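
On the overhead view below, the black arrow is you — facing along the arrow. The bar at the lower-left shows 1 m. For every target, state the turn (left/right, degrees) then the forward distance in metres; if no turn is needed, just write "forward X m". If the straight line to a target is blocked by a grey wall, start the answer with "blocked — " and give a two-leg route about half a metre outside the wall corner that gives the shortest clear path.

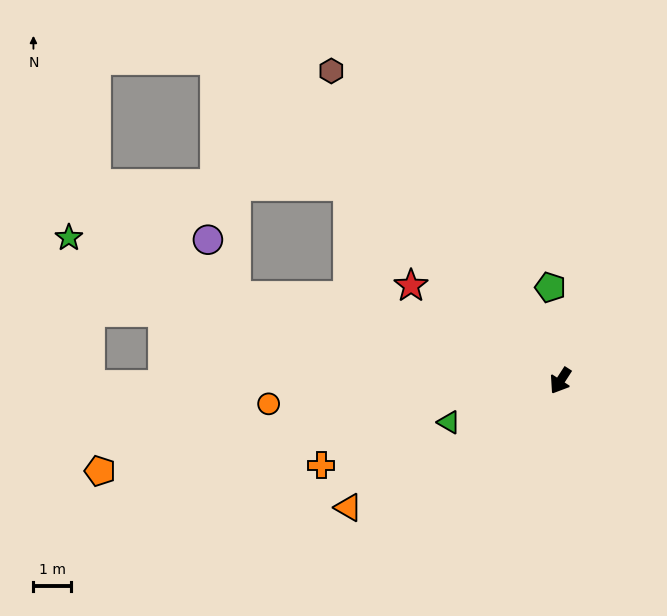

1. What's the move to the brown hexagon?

turn right 111°, forward 10.4 m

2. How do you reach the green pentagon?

turn right 141°, forward 2.5 m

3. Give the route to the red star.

turn right 90°, forward 4.8 m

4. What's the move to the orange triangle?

turn right 26°, forward 6.7 m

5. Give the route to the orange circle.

turn right 53°, forward 7.9 m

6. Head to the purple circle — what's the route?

blocked — turn right 72°, forward 9.0 m, then turn right 49°, forward 1.7 m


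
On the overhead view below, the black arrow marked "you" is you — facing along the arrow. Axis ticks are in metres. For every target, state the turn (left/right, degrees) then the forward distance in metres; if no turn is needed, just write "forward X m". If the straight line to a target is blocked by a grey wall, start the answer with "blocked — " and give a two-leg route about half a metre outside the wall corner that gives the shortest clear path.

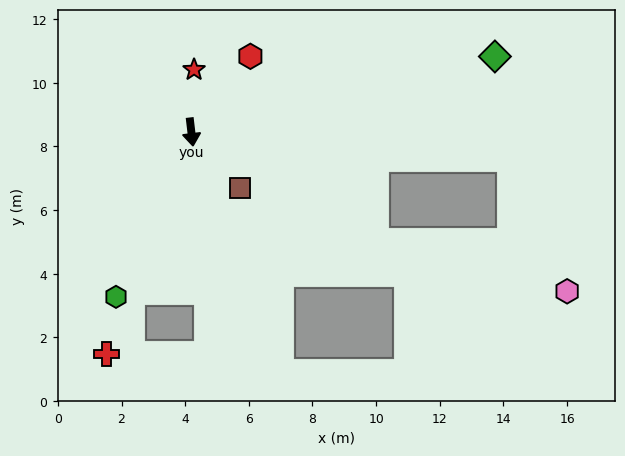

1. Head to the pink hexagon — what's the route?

blocked — turn left 53°, forward 6.7 m, then turn left 16°, forward 6.2 m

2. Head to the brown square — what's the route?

turn left 34°, forward 2.3 m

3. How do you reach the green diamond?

turn left 97°, forward 9.8 m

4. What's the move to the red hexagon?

turn left 135°, forward 3.0 m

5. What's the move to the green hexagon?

turn right 31°, forward 5.7 m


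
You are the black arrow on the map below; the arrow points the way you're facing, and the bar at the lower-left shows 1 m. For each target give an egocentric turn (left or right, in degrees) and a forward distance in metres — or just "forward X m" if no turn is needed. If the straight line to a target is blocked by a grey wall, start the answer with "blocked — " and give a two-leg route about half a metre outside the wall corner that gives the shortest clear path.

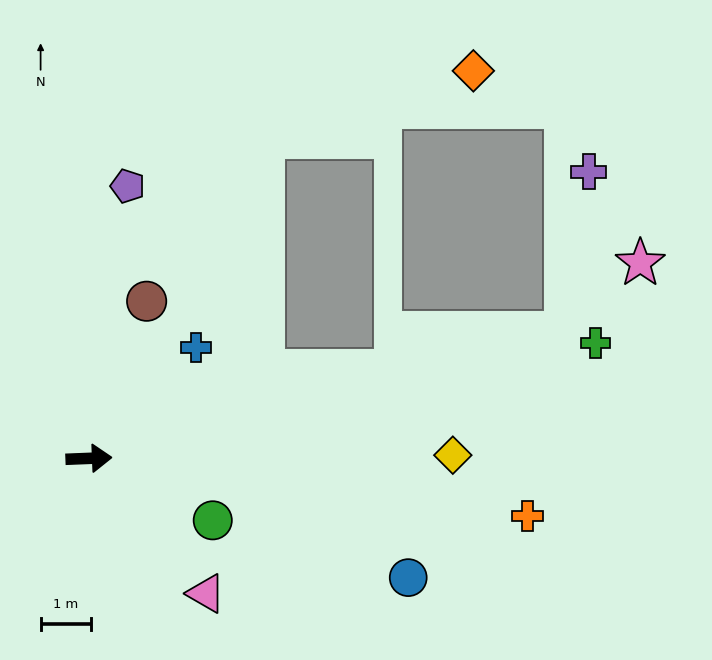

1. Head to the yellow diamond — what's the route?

forward 7.2 m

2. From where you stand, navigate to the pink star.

blocked — turn left 12°, forward 9.8 m, then turn left 29°, forward 2.0 m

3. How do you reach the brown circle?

turn left 68°, forward 3.3 m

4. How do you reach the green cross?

turn left 11°, forward 10.3 m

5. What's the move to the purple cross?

blocked — turn left 12°, forward 9.8 m, then turn left 67°, forward 3.2 m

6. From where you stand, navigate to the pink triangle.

turn right 51°, forward 3.6 m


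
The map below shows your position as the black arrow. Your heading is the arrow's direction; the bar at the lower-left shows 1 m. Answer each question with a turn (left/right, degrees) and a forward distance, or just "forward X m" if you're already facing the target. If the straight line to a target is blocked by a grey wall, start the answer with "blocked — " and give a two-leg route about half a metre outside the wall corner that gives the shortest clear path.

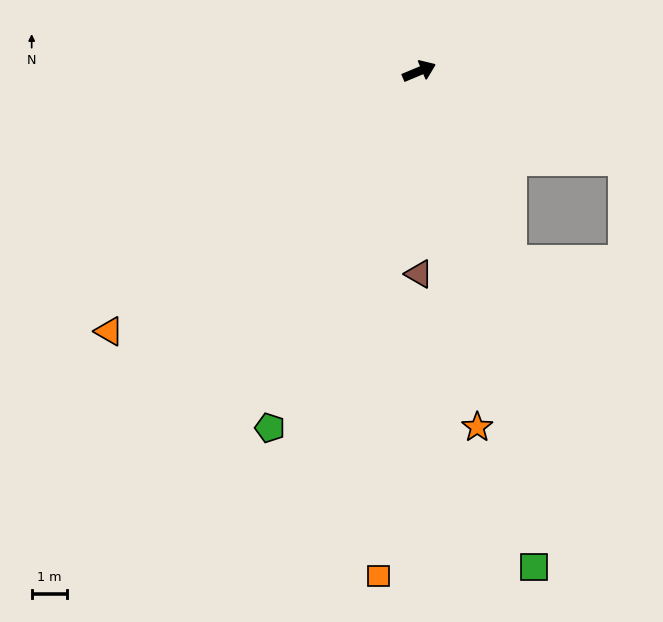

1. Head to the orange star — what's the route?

turn right 103°, forward 10.1 m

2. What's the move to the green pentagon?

turn right 135°, forward 10.8 m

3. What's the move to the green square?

turn right 100°, forward 14.2 m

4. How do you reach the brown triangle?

turn right 113°, forward 5.7 m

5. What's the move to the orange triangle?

turn right 163°, forward 11.3 m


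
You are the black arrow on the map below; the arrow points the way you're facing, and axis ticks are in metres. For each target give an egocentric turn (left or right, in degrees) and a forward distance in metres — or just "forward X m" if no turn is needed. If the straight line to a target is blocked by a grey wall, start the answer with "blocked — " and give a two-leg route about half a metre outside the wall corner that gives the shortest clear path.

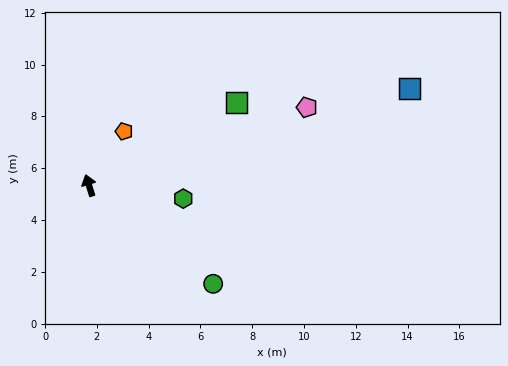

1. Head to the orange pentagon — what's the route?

turn right 50°, forward 2.5 m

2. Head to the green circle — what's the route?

turn right 146°, forward 6.1 m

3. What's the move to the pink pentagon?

turn right 88°, forward 8.9 m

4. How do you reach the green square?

turn right 78°, forward 6.5 m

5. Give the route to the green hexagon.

turn right 115°, forward 3.7 m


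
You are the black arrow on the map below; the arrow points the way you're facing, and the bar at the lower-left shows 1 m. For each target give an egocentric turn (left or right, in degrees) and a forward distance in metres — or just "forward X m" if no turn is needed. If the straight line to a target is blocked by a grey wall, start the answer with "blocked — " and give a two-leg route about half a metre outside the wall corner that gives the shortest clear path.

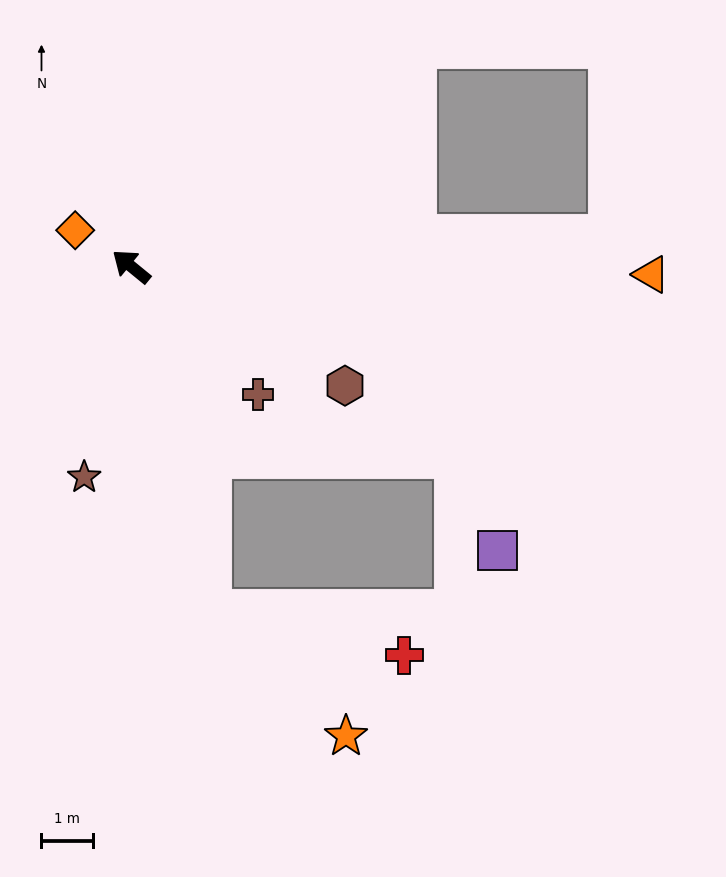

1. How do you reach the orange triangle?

turn right 142°, forward 10.2 m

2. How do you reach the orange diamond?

turn left 6°, forward 1.3 m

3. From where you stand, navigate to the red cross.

blocked — turn left 142°, forward 6.9 m, then turn left 65°, forward 3.9 m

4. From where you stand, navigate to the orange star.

blocked — turn left 142°, forward 6.9 m, then turn left 35°, forward 3.6 m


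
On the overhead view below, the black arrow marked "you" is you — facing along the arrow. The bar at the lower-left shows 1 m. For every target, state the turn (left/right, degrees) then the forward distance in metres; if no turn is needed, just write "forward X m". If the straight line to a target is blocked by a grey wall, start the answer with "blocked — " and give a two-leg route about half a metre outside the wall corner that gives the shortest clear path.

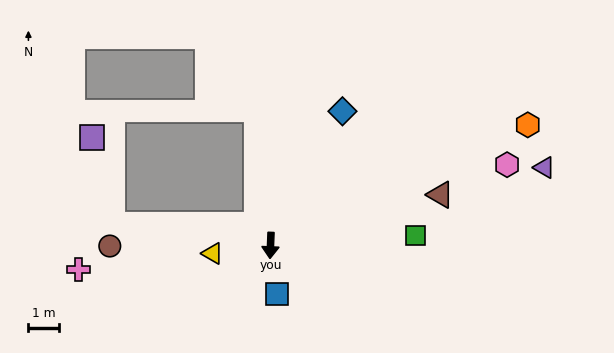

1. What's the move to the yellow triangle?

turn right 80°, forward 1.9 m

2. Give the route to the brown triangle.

turn left 109°, forward 5.7 m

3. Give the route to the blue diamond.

turn left 154°, forward 4.9 m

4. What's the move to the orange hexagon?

turn left 117°, forward 9.2 m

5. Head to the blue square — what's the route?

turn left 10°, forward 1.6 m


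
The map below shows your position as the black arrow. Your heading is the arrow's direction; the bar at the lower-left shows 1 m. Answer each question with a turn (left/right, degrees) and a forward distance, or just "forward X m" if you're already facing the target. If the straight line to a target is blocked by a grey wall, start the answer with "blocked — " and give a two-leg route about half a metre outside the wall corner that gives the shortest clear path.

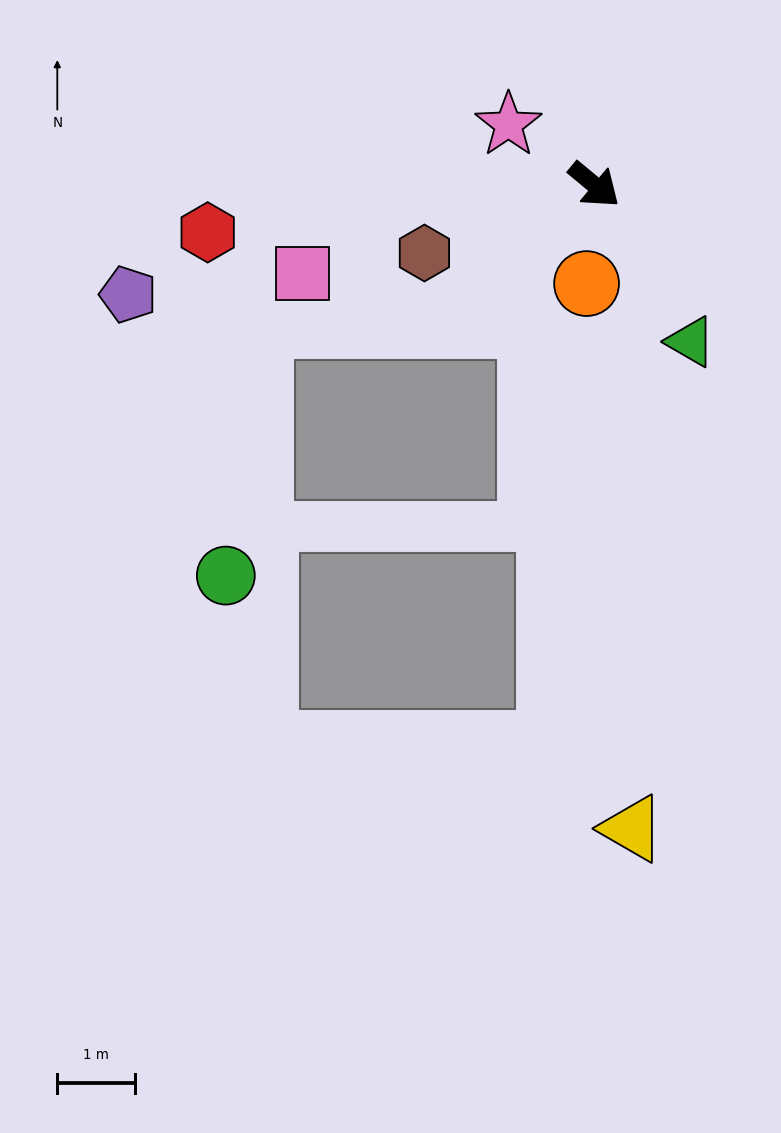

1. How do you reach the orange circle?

turn right 55°, forward 1.3 m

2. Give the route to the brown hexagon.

turn right 119°, forward 2.4 m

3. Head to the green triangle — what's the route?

turn right 19°, forward 2.4 m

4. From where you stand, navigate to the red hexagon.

turn right 133°, forward 5.0 m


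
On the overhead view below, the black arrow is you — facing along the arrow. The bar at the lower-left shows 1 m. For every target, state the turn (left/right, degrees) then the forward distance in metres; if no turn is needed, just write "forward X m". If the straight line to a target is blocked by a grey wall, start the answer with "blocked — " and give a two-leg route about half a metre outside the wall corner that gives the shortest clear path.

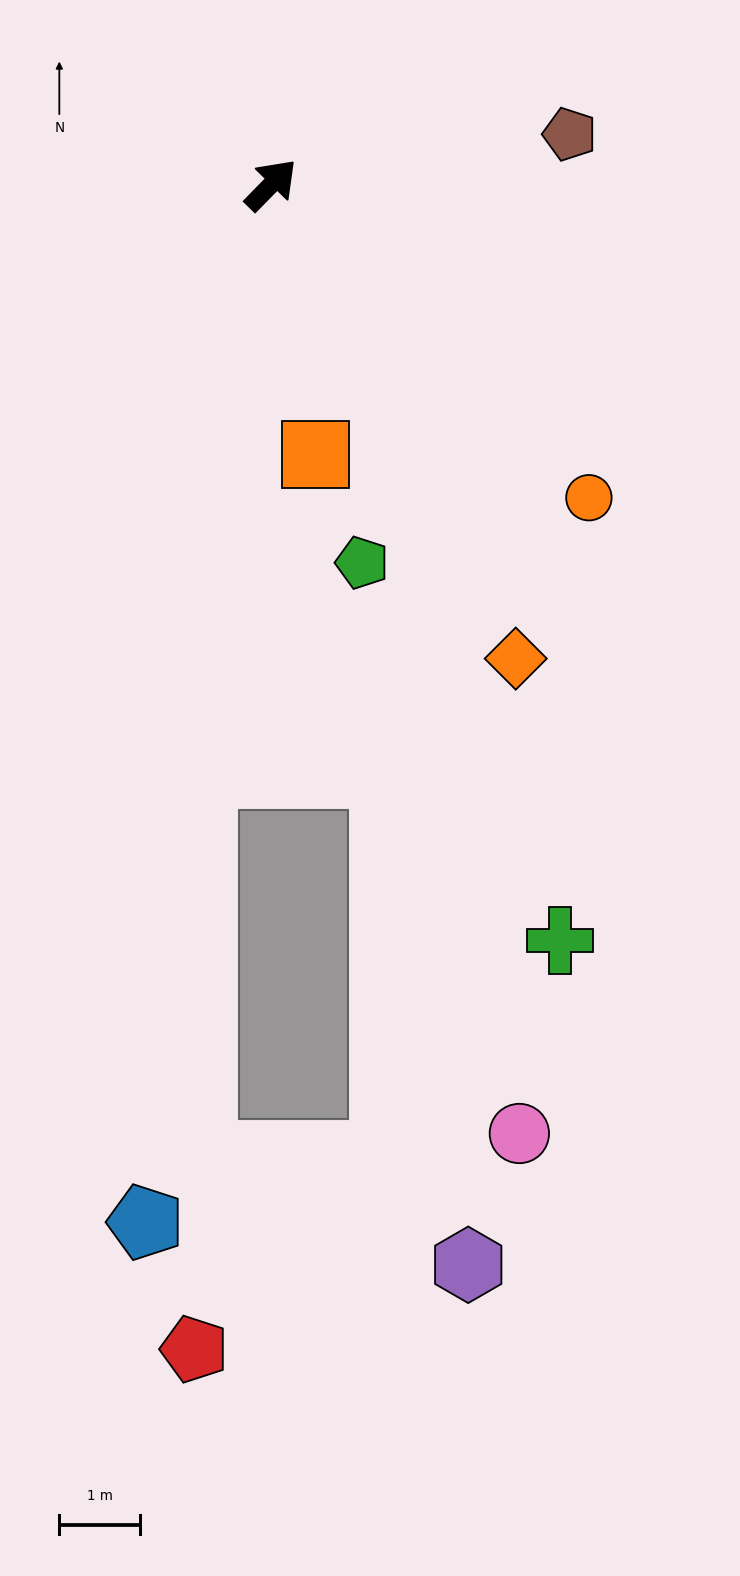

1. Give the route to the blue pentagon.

turn right 143°, forward 12.9 m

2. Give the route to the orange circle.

turn right 90°, forward 5.5 m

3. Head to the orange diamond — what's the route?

turn right 108°, forward 6.6 m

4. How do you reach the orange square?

turn right 126°, forward 3.4 m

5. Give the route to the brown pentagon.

turn right 36°, forward 3.7 m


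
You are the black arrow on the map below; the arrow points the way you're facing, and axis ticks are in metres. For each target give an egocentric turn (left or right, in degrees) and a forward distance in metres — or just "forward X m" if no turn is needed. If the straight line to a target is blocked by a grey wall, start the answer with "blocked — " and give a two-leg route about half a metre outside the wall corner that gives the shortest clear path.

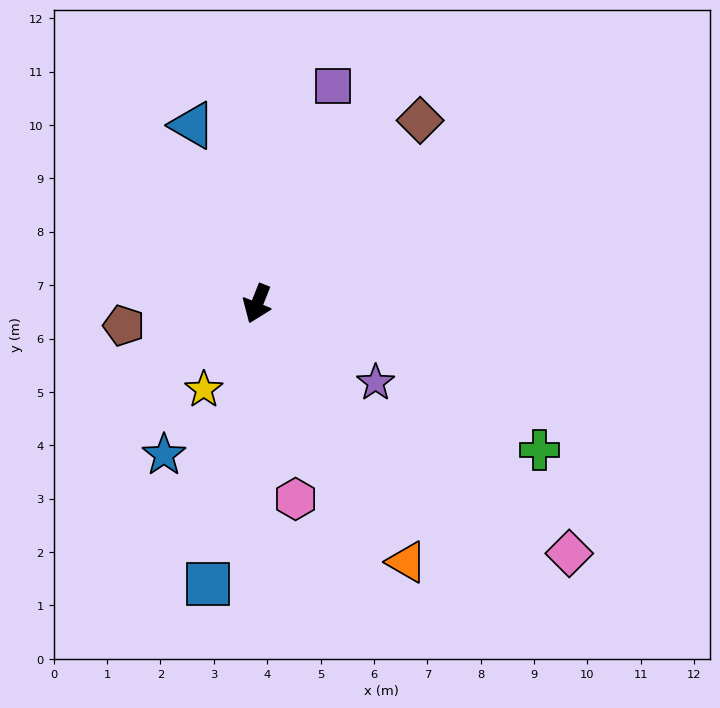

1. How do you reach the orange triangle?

turn left 52°, forward 5.6 m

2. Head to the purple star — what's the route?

turn left 78°, forward 2.7 m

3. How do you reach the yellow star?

turn right 10°, forward 1.9 m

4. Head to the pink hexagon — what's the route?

turn left 33°, forward 3.7 m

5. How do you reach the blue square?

turn left 12°, forward 5.3 m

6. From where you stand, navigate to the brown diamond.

turn left 160°, forward 4.6 m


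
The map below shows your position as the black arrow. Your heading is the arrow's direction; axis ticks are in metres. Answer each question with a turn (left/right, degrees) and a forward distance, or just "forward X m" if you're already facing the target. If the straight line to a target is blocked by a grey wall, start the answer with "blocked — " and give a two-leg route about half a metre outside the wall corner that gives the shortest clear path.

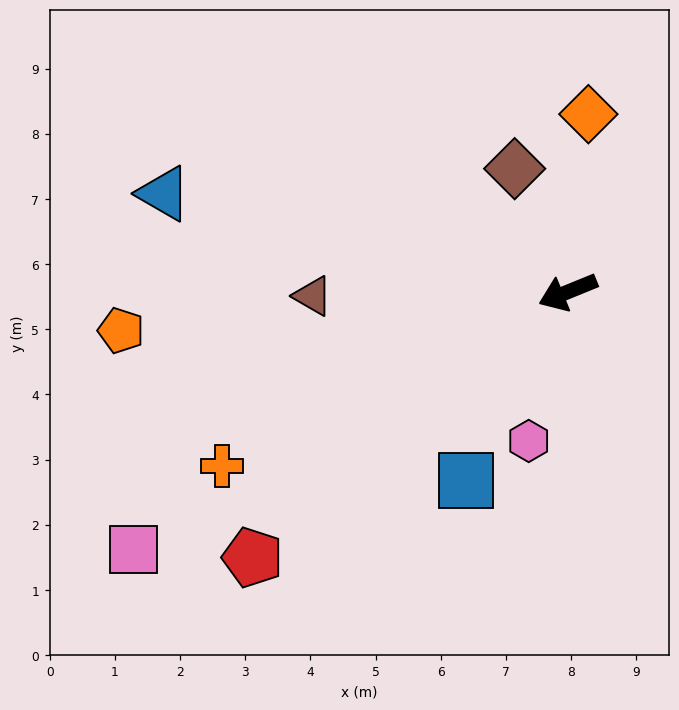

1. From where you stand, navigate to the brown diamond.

turn right 89°, forward 2.1 m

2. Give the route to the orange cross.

turn left 5°, forward 5.9 m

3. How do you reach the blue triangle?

turn right 36°, forward 6.4 m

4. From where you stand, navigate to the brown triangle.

turn right 21°, forward 3.9 m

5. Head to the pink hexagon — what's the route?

turn left 53°, forward 2.4 m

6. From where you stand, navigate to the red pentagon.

turn left 18°, forward 6.3 m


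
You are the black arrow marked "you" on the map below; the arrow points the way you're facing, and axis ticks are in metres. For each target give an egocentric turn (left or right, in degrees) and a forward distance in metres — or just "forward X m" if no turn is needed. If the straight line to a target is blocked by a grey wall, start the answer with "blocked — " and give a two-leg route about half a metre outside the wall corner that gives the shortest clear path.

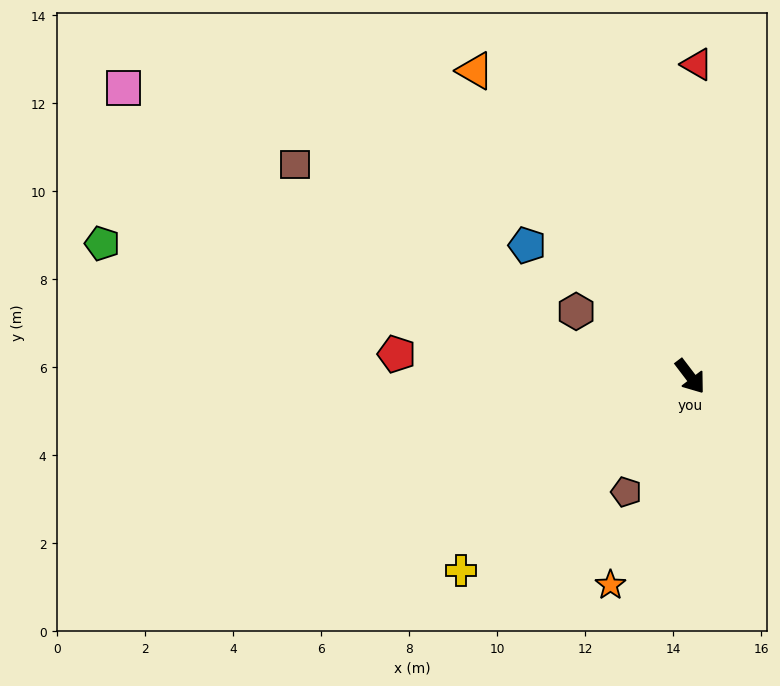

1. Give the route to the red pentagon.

turn right 132°, forward 6.7 m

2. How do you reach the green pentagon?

turn right 140°, forward 13.7 m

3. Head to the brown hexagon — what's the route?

turn right 157°, forward 3.0 m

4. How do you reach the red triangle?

turn left 141°, forward 7.1 m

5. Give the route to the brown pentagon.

turn right 66°, forward 3.0 m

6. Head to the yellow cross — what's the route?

turn right 87°, forward 6.8 m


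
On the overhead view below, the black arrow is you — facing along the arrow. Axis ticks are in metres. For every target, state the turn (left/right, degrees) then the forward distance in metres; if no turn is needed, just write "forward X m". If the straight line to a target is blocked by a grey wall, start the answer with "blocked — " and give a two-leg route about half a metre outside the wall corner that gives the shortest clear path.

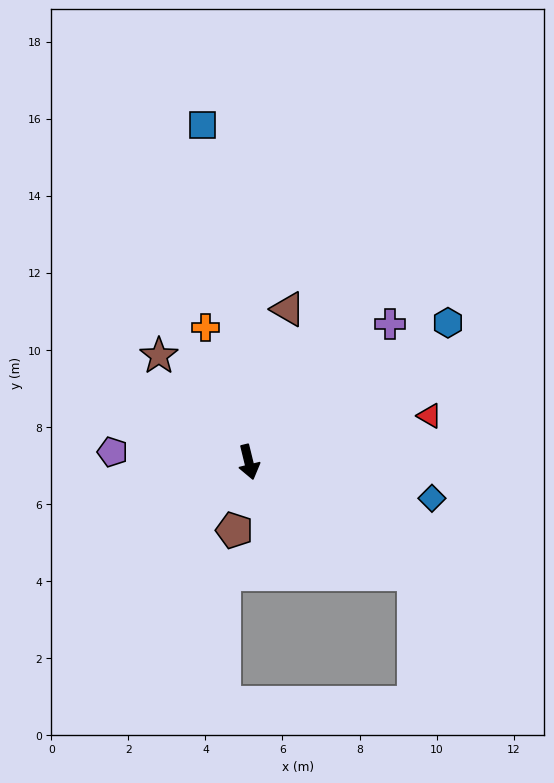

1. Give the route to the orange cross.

turn right 176°, forward 3.7 m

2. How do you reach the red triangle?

turn left 91°, forward 4.8 m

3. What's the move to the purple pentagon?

turn right 108°, forward 3.5 m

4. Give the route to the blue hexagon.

turn left 111°, forward 6.3 m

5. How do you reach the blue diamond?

turn left 65°, forward 4.8 m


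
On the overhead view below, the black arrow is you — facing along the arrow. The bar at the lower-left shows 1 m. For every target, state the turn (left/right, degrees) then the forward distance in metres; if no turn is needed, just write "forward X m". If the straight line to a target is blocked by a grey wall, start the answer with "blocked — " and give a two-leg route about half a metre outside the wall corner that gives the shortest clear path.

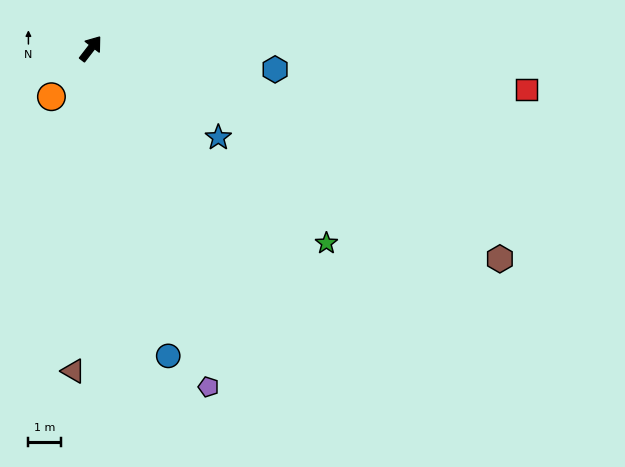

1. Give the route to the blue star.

turn right 87°, forward 4.8 m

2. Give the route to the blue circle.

turn right 128°, forward 9.8 m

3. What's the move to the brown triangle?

turn right 145°, forward 9.9 m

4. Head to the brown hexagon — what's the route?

turn right 80°, forward 14.2 m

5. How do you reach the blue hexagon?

turn right 59°, forward 5.7 m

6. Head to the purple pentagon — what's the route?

turn right 123°, forward 11.0 m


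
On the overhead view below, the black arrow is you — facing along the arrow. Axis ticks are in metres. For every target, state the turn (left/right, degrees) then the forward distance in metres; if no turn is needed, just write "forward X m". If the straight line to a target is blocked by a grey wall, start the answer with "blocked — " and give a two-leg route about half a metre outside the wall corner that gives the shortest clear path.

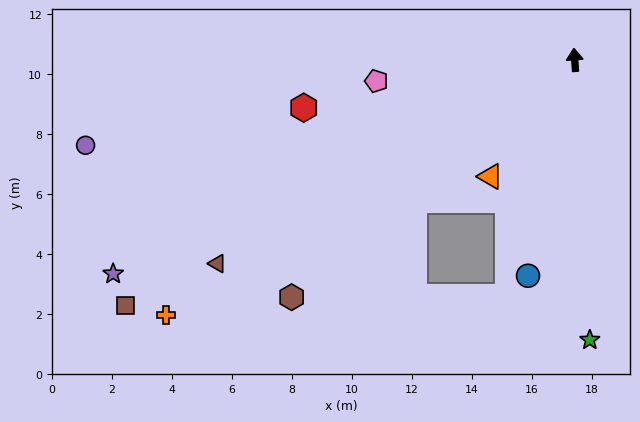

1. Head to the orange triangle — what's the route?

turn left 140°, forward 4.8 m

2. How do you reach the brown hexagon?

turn left 126°, forward 12.3 m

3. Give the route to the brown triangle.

turn left 116°, forward 13.7 m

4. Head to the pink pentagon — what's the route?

turn left 92°, forward 6.6 m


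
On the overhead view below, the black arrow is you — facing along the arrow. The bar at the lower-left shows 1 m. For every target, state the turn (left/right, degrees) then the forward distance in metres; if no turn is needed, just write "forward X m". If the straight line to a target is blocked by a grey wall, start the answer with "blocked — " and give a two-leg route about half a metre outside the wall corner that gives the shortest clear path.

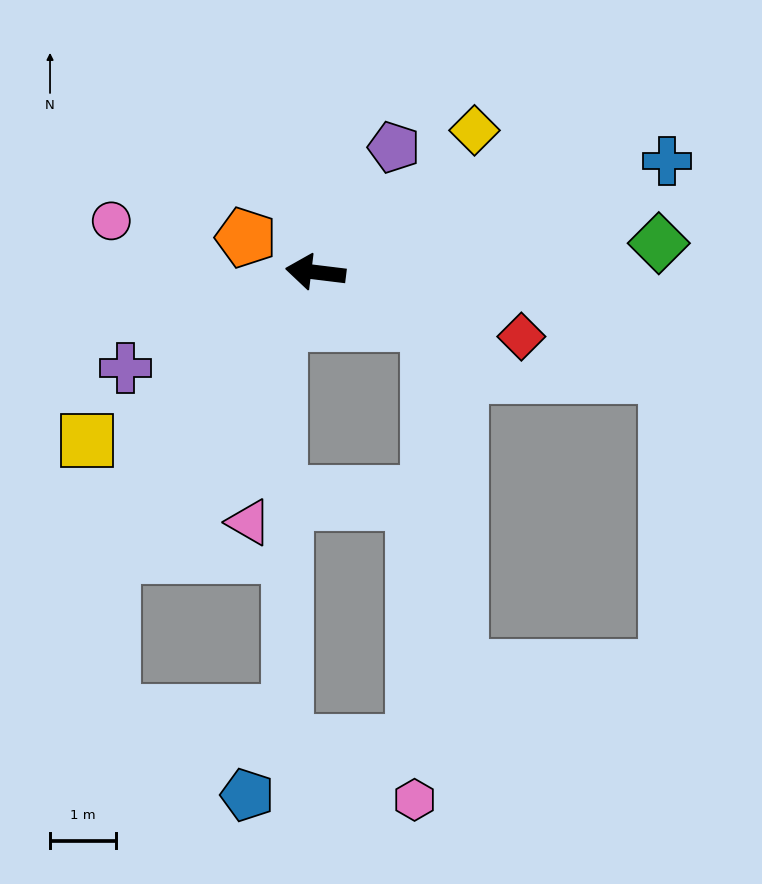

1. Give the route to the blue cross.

turn right 156°, forward 5.6 m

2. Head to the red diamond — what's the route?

turn left 170°, forward 3.3 m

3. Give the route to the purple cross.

turn left 34°, forward 3.2 m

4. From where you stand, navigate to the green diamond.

turn right 168°, forward 5.2 m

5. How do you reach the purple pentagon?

turn right 115°, forward 2.2 m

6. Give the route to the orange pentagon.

turn right 19°, forward 1.2 m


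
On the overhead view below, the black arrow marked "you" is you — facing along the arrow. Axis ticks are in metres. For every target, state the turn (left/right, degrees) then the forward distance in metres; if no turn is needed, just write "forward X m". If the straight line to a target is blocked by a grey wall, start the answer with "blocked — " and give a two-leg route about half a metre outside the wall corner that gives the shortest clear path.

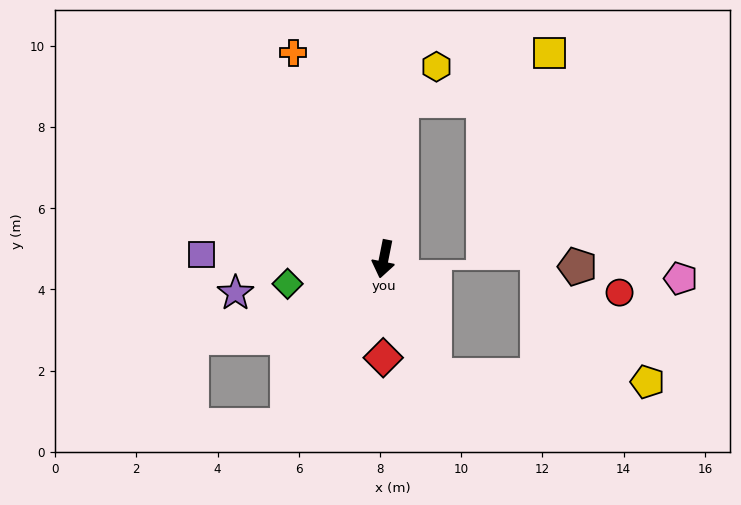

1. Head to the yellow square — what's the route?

blocked — turn right 175°, forward 3.9 m, then turn right 66°, forward 3.8 m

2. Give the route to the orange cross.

turn right 145°, forward 5.5 m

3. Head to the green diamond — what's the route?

turn right 64°, forward 2.4 m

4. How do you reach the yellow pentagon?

blocked — turn left 35°, forward 3.1 m, then turn left 64°, forward 5.2 m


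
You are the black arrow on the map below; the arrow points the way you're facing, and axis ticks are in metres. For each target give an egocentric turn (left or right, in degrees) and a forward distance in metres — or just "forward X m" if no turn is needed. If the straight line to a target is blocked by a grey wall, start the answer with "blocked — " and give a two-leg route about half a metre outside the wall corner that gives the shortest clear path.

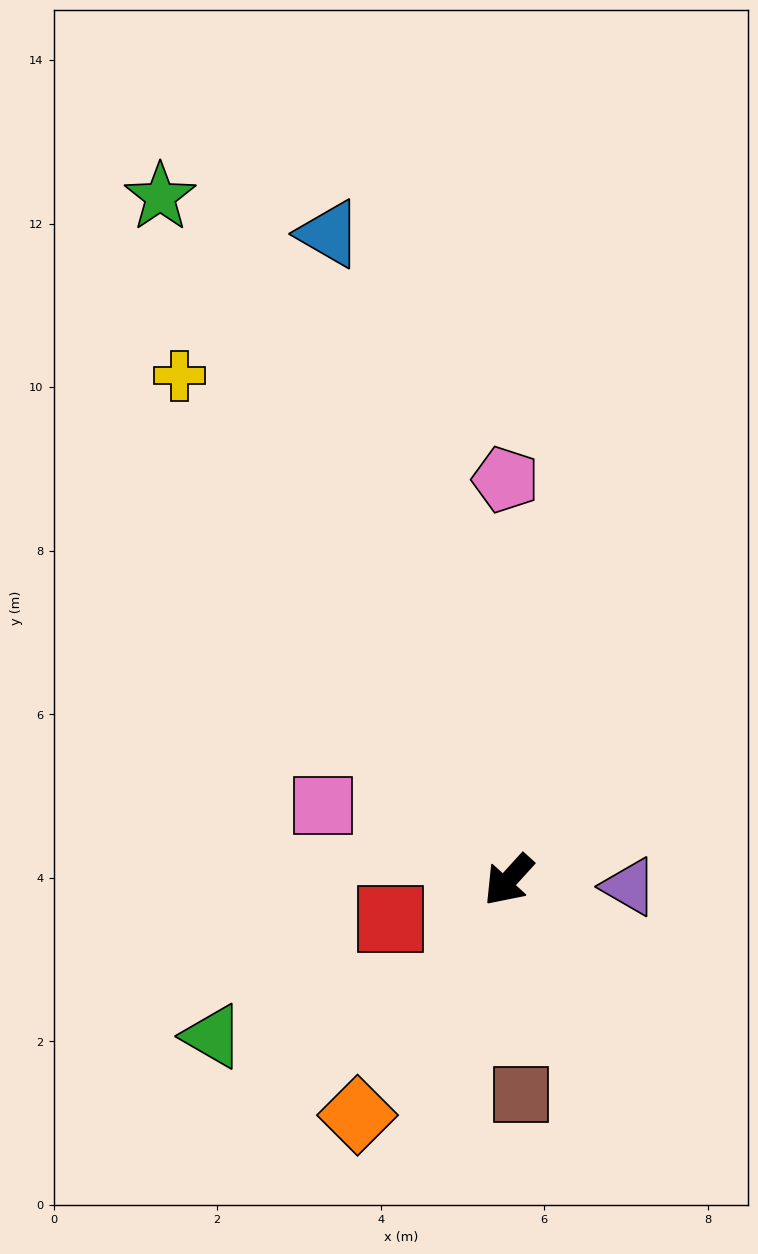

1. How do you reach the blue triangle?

turn right 122°, forward 8.2 m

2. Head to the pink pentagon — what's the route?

turn right 137°, forward 4.9 m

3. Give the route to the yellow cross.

turn right 105°, forward 7.4 m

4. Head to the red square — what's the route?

turn right 30°, forward 1.5 m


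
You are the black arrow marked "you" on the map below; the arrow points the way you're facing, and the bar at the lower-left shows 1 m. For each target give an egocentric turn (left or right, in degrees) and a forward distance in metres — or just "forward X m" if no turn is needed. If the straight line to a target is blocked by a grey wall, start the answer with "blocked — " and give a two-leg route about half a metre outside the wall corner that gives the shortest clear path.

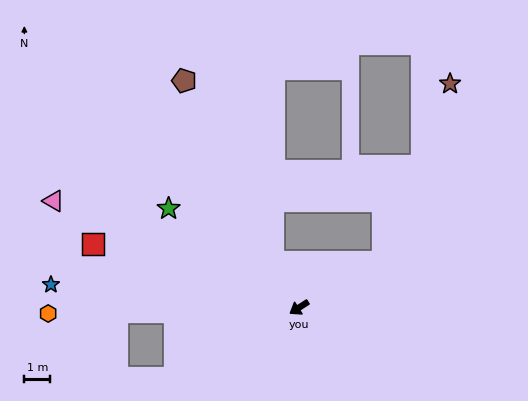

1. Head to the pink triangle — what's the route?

turn right 56°, forward 10.4 m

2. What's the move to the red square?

turn right 50°, forward 8.4 m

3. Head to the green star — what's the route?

turn right 70°, forward 6.4 m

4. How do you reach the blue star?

turn right 38°, forward 9.7 m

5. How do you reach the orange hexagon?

turn right 31°, forward 9.8 m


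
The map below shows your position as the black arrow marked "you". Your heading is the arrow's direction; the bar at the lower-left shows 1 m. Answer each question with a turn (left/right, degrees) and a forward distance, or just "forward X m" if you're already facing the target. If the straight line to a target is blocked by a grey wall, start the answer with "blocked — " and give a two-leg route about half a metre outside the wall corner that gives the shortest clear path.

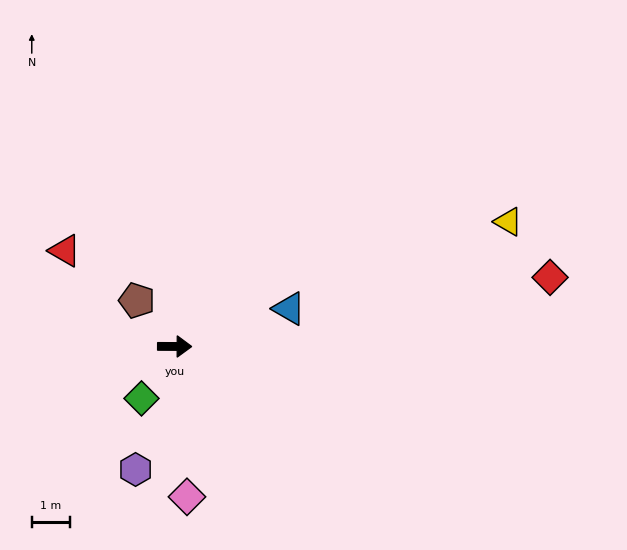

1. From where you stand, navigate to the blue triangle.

turn left 19°, forward 3.2 m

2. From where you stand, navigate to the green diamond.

turn right 122°, forward 1.6 m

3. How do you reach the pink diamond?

turn right 85°, forward 3.9 m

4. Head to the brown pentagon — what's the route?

turn left 130°, forward 1.6 m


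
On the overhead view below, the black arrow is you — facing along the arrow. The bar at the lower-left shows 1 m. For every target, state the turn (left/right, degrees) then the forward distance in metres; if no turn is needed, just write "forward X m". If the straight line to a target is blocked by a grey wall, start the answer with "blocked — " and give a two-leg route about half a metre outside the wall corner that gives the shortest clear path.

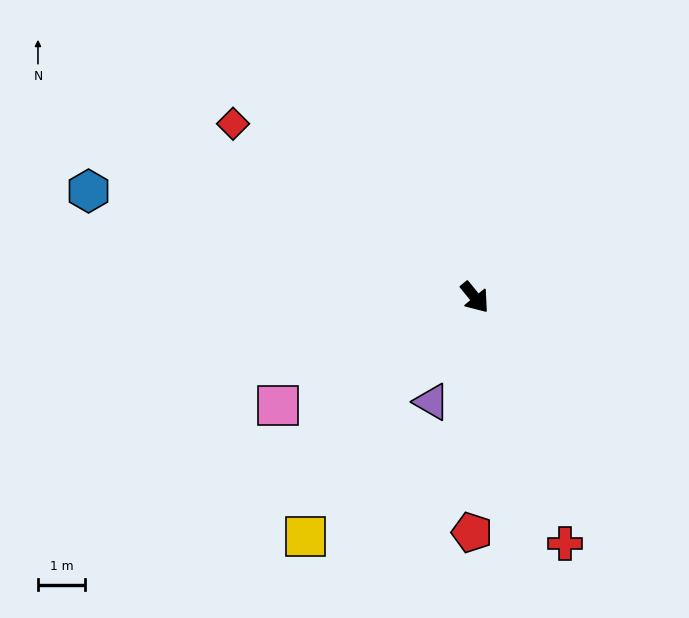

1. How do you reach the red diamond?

turn right 165°, forward 6.3 m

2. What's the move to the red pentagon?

turn right 40°, forward 5.0 m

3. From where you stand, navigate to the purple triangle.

turn right 62°, forward 2.4 m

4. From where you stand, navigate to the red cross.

turn right 19°, forward 5.6 m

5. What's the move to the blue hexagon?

turn right 145°, forward 8.5 m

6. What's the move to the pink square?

turn right 100°, forward 4.8 m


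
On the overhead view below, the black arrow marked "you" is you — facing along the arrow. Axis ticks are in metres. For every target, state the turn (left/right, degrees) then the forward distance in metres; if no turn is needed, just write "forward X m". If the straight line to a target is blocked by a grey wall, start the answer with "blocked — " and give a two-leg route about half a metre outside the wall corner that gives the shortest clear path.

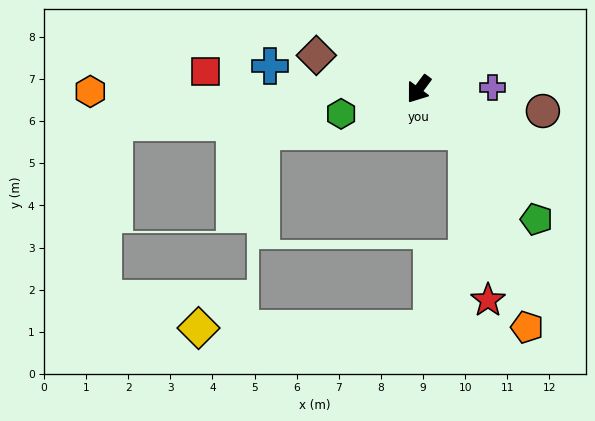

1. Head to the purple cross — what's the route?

turn left 128°, forward 1.8 m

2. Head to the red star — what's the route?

blocked — turn left 84°, forward 1.5 m, then turn right 40°, forward 4.0 m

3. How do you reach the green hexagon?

turn right 36°, forward 1.9 m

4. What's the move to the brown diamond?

turn right 72°, forward 2.6 m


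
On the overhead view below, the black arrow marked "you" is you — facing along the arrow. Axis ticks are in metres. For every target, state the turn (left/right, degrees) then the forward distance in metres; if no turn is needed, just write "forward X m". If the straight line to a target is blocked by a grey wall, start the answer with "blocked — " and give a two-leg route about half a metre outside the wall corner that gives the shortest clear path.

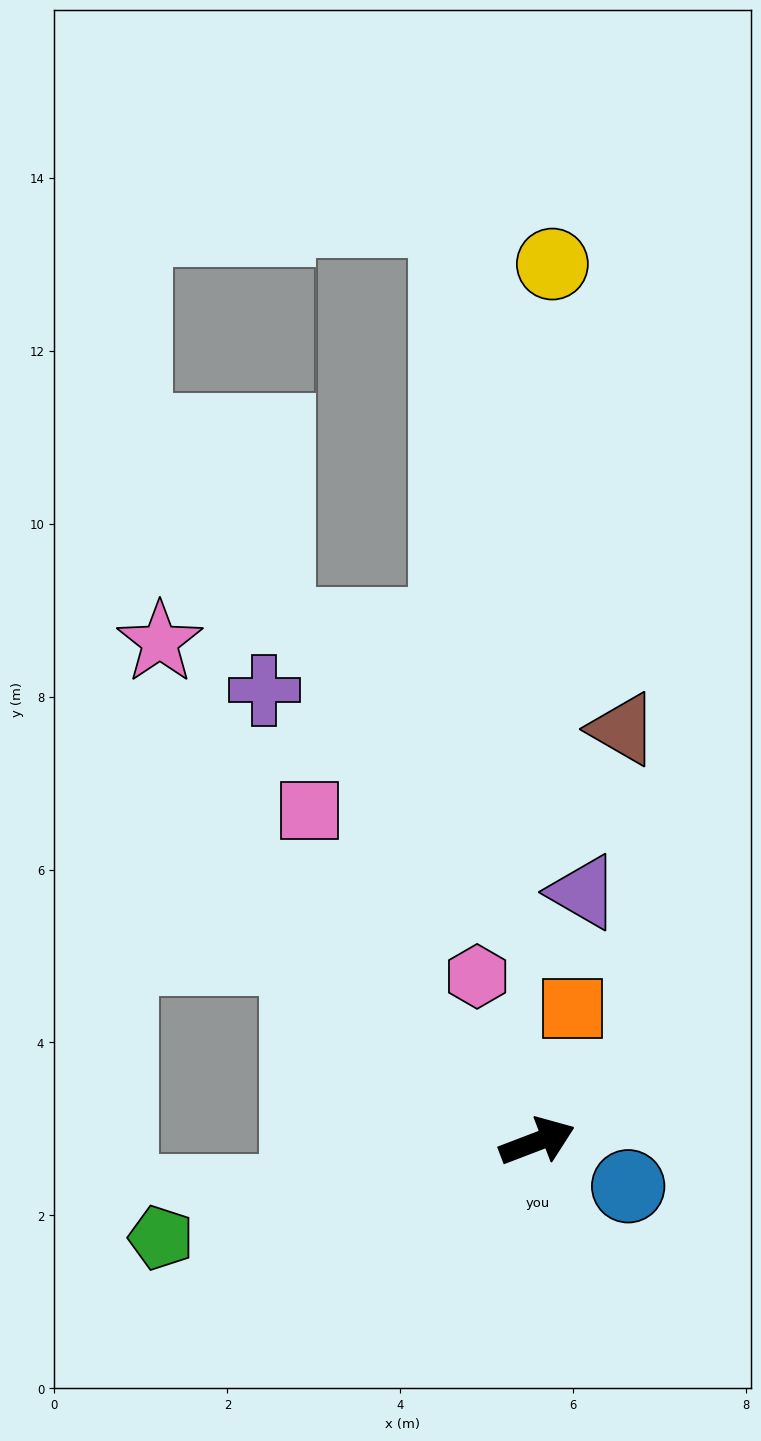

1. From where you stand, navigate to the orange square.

turn left 54°, forward 1.6 m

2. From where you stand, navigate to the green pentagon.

turn left 173°, forward 4.5 m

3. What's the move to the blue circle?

turn right 47°, forward 1.2 m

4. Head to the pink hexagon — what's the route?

turn left 89°, forward 2.0 m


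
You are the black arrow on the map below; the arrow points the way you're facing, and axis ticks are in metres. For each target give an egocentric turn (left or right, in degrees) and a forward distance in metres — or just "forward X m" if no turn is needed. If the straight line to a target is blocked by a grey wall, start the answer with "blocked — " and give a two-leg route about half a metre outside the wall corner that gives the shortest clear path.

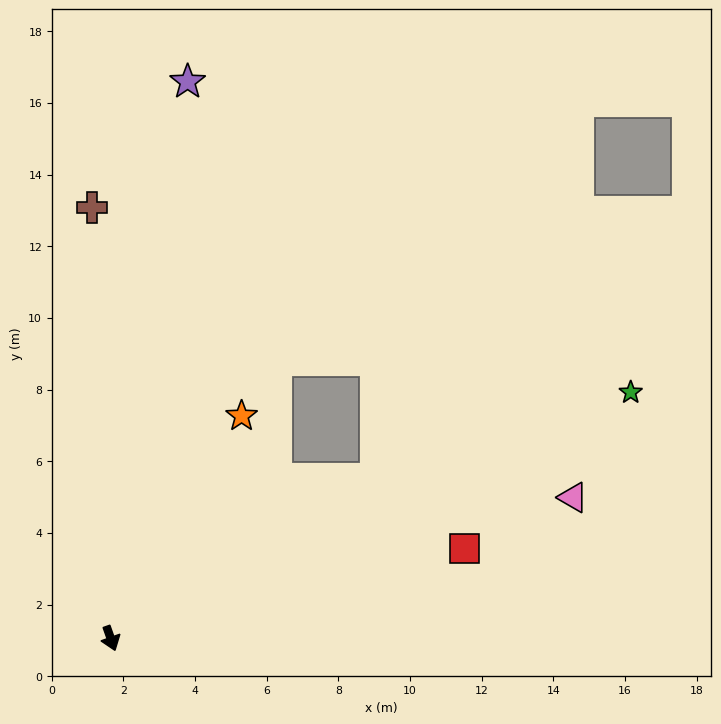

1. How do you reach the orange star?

turn left 130°, forward 7.2 m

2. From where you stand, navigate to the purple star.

turn left 153°, forward 15.7 m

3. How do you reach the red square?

turn left 85°, forward 10.2 m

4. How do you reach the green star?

turn left 96°, forward 16.1 m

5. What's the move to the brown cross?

turn left 163°, forward 12.0 m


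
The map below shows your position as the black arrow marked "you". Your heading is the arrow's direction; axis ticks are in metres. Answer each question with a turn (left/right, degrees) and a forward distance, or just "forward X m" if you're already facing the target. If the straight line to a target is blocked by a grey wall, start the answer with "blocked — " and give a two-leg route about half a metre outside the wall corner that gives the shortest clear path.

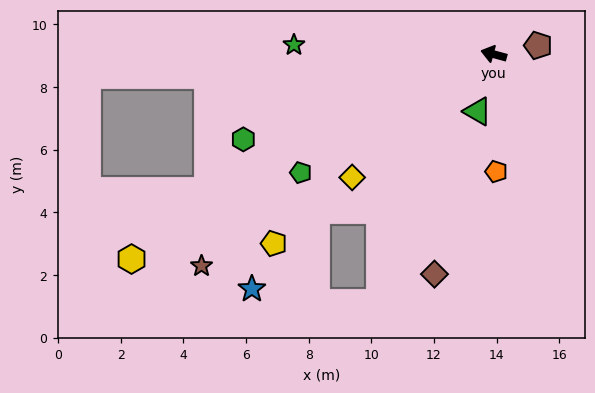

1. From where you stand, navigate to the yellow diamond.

turn left 56°, forward 6.0 m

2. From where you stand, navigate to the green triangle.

turn left 89°, forward 1.9 m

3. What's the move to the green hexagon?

turn left 34°, forward 8.4 m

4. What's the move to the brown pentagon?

turn right 154°, forward 1.4 m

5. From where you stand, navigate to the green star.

turn left 12°, forward 6.4 m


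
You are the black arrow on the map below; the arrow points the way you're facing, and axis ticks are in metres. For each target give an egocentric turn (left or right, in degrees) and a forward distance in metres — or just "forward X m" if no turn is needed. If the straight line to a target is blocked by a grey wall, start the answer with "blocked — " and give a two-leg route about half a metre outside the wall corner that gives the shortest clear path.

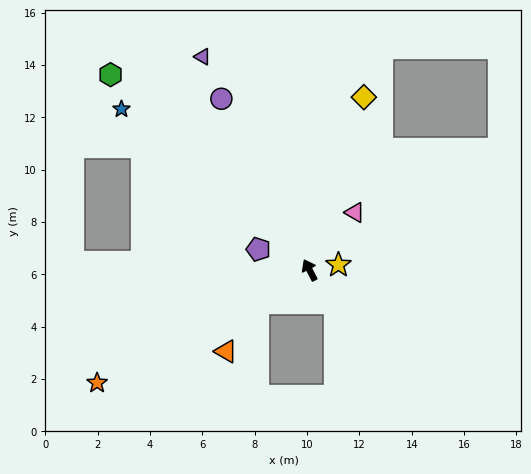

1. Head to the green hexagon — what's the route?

turn left 18°, forward 10.7 m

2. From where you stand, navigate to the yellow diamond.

turn right 45°, forward 6.9 m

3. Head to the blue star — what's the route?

turn left 22°, forward 9.5 m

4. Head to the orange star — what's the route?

turn left 91°, forward 9.2 m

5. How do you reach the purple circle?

forward 7.4 m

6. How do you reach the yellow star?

turn right 107°, forward 1.1 m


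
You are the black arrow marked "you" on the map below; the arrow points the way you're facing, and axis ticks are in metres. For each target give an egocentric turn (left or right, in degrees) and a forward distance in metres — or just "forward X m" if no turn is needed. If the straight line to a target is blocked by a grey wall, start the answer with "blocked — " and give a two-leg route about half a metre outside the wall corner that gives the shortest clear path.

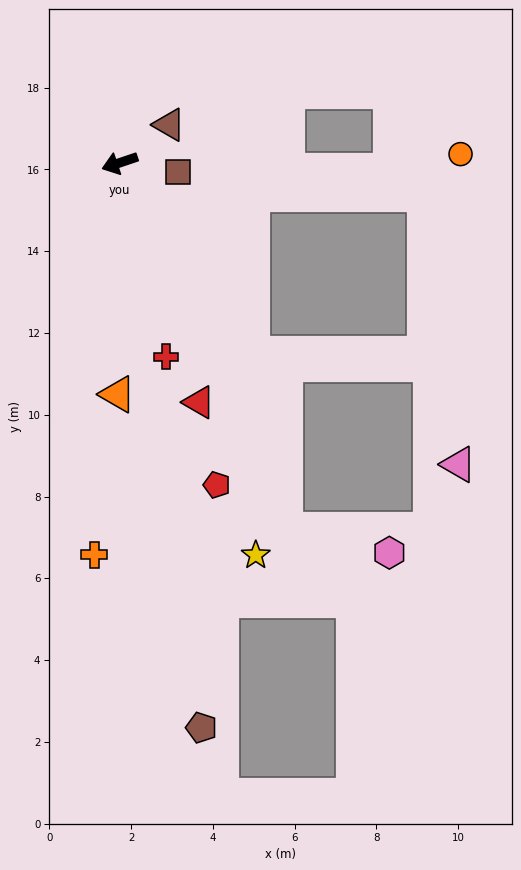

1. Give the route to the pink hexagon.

blocked — turn left 96°, forward 9.8 m, then turn left 53°, forward 2.6 m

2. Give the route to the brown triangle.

turn right 161°, forward 1.5 m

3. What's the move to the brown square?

turn left 153°, forward 1.5 m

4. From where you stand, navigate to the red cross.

turn left 85°, forward 4.9 m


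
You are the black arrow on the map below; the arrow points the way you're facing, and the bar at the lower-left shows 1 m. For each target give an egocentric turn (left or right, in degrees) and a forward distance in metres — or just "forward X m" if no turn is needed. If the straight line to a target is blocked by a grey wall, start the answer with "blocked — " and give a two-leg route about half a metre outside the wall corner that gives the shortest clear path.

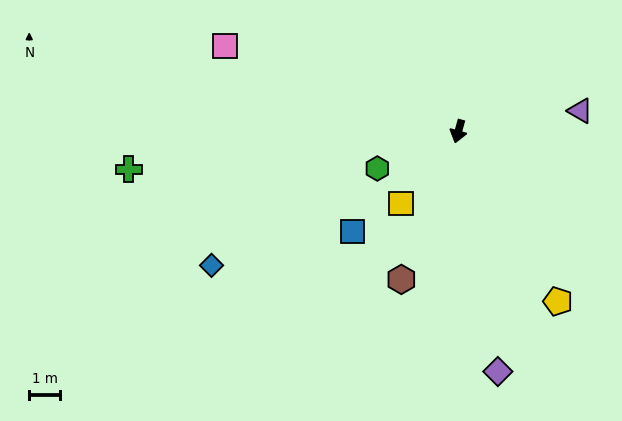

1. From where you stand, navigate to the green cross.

turn right 68°, forward 10.8 m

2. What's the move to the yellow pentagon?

turn left 46°, forward 6.4 m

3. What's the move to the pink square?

turn right 95°, forward 8.1 m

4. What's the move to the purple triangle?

turn left 115°, forward 4.0 m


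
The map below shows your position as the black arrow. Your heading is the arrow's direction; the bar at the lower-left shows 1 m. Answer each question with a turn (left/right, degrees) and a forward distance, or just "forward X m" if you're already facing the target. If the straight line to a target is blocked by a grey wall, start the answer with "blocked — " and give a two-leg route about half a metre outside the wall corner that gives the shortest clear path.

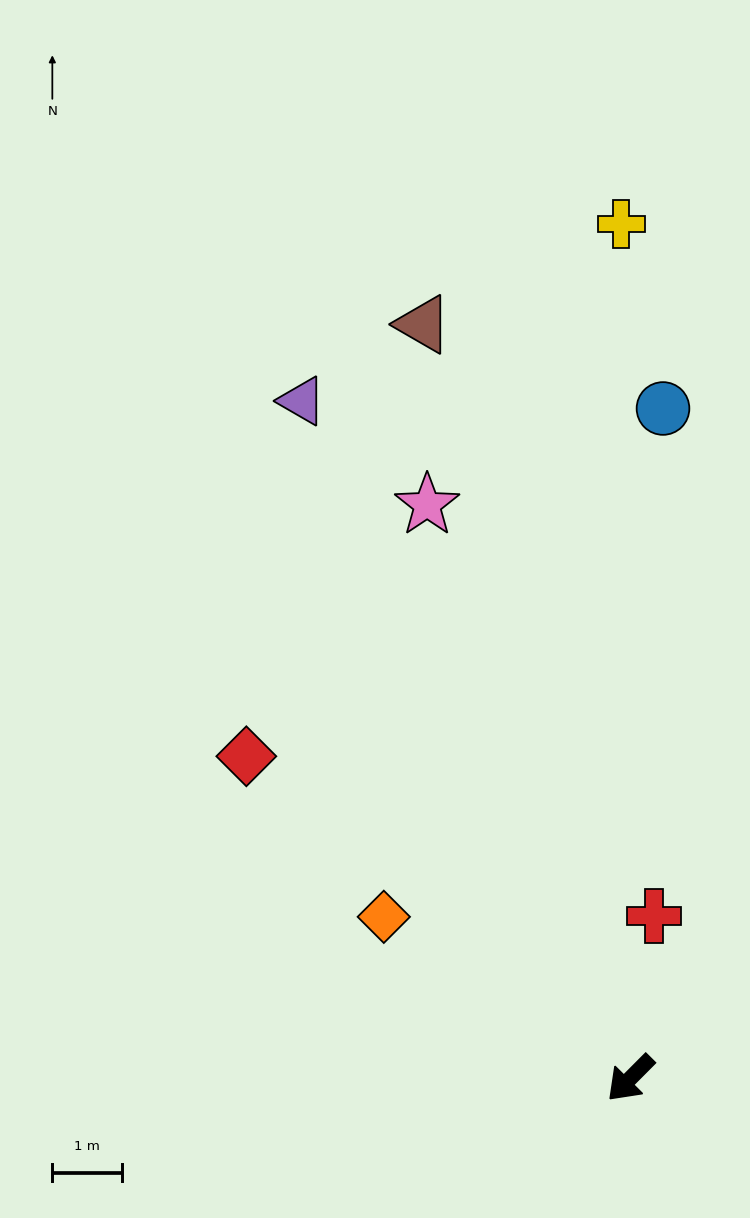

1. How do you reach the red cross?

turn right 143°, forward 2.4 m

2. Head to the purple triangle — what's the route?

turn right 109°, forward 10.8 m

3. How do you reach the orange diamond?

turn right 78°, forward 4.2 m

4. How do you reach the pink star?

turn right 116°, forward 8.8 m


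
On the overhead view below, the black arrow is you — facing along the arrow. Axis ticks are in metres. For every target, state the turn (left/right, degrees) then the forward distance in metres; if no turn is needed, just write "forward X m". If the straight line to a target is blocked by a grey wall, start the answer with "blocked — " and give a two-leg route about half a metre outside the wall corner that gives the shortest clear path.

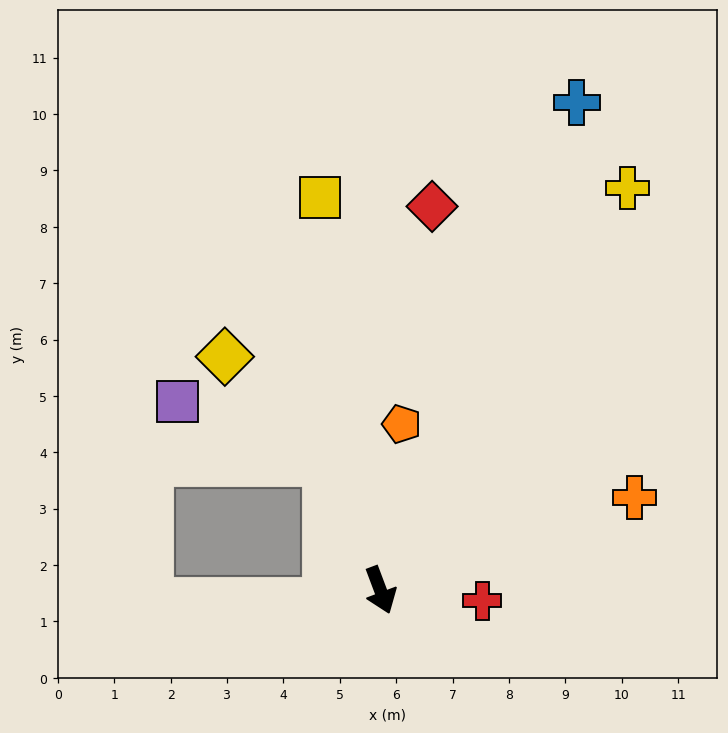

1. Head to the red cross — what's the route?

turn left 63°, forward 1.8 m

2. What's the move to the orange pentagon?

turn left 152°, forward 3.0 m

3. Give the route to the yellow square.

turn left 168°, forward 7.1 m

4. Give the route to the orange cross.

turn left 89°, forward 4.8 m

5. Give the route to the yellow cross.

turn left 128°, forward 8.4 m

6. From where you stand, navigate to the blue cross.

turn left 137°, forward 9.3 m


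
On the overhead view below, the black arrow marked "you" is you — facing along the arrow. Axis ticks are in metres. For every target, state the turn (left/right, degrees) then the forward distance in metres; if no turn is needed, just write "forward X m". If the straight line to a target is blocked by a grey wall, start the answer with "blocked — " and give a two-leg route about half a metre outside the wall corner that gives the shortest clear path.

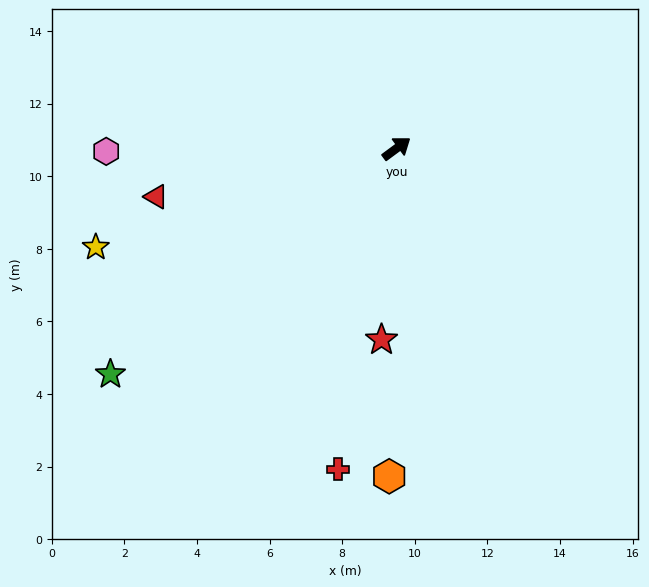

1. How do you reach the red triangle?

turn left 155°, forward 6.8 m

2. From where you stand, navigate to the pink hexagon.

turn left 144°, forward 8.0 m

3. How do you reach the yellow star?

turn left 162°, forward 8.7 m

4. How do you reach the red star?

turn right 131°, forward 5.3 m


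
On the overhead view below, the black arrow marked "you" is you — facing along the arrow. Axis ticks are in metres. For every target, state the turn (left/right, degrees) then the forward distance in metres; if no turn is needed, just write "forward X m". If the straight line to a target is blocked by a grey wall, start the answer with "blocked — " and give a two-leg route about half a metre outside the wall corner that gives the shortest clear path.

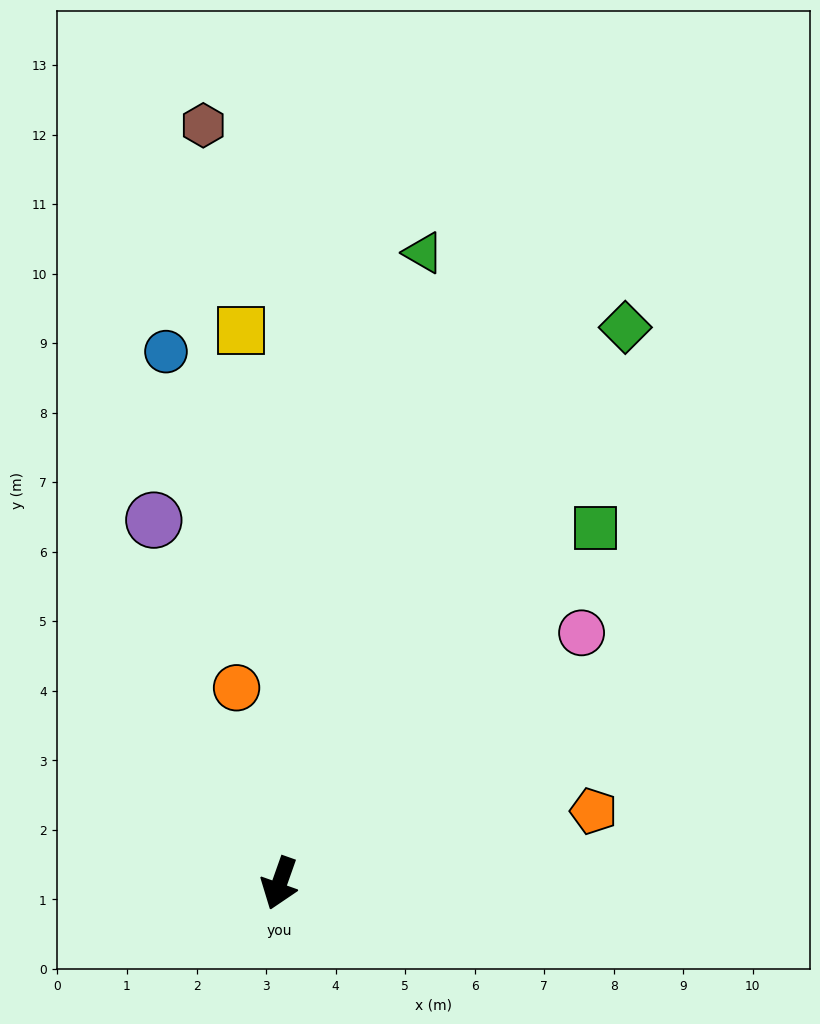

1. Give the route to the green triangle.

turn right 173°, forward 9.3 m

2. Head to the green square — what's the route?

turn left 158°, forward 6.8 m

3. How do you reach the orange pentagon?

turn left 122°, forward 4.6 m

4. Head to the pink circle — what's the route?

turn left 149°, forward 5.6 m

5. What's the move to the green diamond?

turn left 168°, forward 9.4 m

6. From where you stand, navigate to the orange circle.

turn right 148°, forward 2.9 m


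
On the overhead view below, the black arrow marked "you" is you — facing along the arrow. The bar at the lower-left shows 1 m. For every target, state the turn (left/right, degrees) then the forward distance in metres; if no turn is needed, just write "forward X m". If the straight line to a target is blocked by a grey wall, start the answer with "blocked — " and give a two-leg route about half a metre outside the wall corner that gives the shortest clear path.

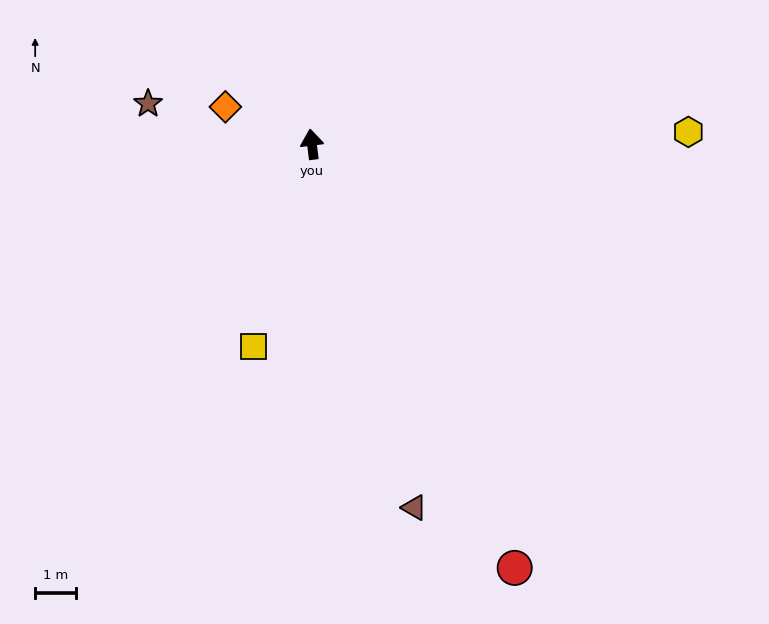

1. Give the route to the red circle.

turn right 162°, forward 11.4 m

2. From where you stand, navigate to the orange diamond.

turn left 60°, forward 2.3 m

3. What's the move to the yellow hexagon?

turn right 95°, forward 9.1 m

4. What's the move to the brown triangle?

turn right 171°, forward 9.1 m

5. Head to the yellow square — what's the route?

turn left 157°, forward 5.1 m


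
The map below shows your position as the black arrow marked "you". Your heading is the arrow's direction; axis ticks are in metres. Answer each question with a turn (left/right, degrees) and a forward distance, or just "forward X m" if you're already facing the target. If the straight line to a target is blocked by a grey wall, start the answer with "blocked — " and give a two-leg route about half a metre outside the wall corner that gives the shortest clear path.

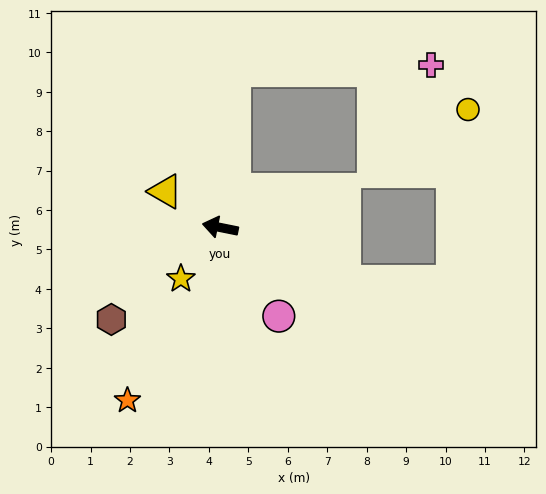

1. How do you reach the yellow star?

turn left 64°, forward 1.6 m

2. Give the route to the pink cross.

blocked — turn right 84°, forward 4.0 m, then turn right 83°, forward 5.0 m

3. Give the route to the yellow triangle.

turn right 22°, forward 1.7 m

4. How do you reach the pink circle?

turn left 135°, forward 2.7 m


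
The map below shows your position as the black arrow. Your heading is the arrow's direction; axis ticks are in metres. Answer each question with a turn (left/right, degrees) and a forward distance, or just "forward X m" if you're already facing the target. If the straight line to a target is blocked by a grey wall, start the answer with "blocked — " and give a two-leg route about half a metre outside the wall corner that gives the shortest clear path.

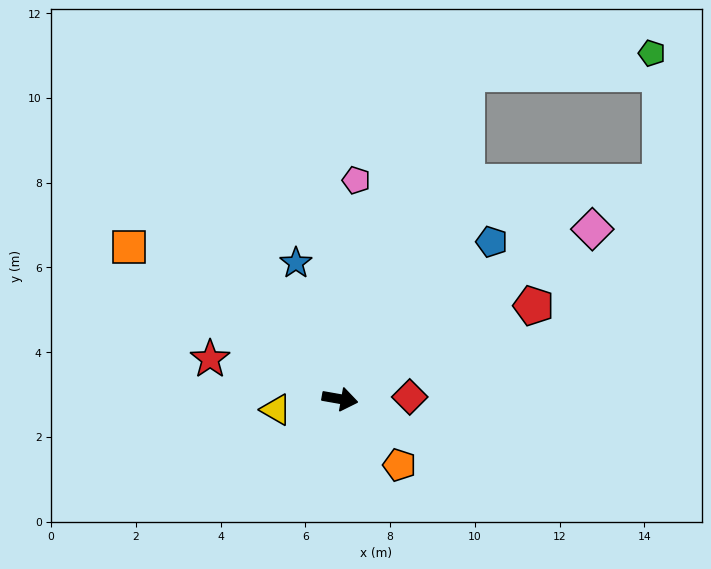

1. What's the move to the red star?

turn left 173°, forward 3.2 m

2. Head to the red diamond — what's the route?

turn left 12°, forward 1.6 m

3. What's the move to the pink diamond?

turn left 44°, forward 7.2 m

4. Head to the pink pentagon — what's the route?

turn left 96°, forward 5.2 m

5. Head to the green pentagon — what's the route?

blocked — turn left 79°, forward 8.2 m, then turn right 63°, forward 4.4 m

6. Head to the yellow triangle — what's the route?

turn right 161°, forward 1.5 m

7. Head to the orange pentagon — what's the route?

turn right 38°, forward 2.1 m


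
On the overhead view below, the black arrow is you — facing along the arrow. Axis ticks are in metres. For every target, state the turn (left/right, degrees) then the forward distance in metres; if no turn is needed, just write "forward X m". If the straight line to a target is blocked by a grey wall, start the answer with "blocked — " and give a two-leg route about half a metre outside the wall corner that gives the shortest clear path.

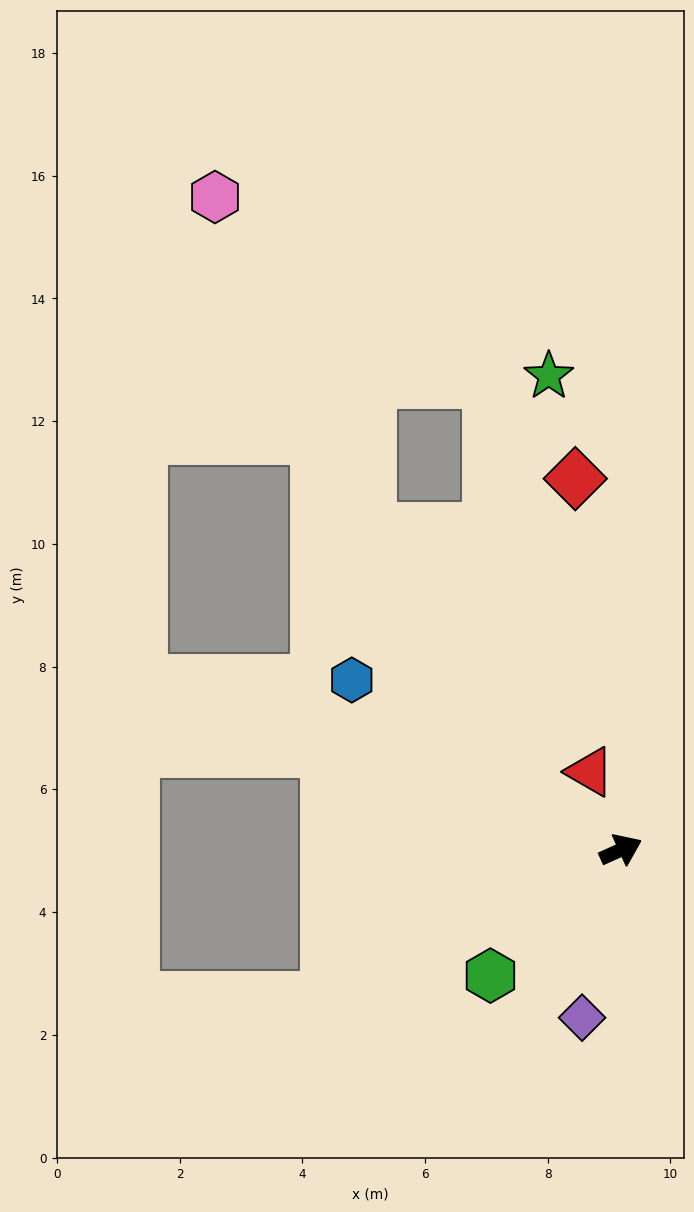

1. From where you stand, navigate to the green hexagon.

turn right 160°, forward 3.0 m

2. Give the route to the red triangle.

turn left 87°, forward 1.4 m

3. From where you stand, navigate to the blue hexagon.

turn left 123°, forward 5.2 m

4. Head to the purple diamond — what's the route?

turn right 127°, forward 2.8 m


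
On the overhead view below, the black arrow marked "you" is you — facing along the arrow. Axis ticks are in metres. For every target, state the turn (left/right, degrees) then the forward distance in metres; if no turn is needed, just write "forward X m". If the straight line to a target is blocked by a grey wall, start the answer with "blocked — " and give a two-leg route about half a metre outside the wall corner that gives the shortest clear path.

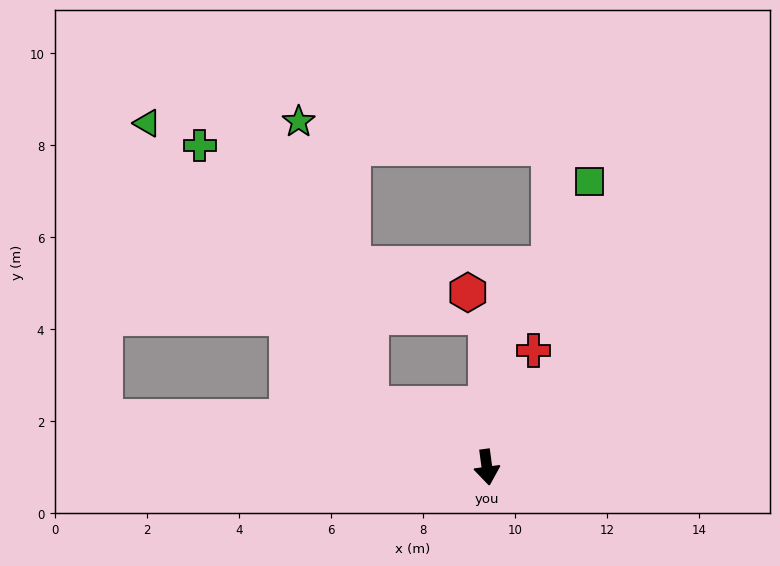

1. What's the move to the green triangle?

blocked — turn right 125°, forward 2.9 m, then turn right 25°, forward 7.8 m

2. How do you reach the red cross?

turn left 151°, forward 2.7 m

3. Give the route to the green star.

blocked — turn right 125°, forward 2.9 m, then turn right 49°, forward 6.4 m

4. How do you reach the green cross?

blocked — turn right 125°, forward 2.9 m, then turn right 30°, forward 6.8 m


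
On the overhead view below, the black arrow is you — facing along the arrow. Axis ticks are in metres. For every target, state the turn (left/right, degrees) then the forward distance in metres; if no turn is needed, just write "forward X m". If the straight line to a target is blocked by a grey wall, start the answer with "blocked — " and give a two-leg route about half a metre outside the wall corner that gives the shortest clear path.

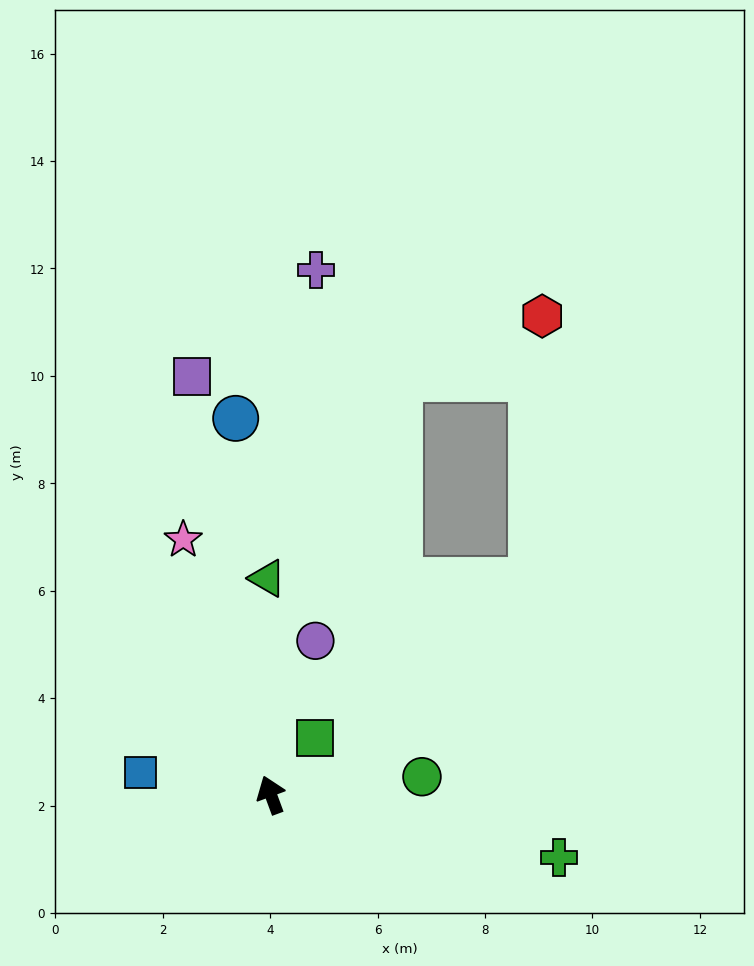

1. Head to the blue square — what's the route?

turn left 60°, forward 2.5 m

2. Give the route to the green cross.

turn right 123°, forward 5.5 m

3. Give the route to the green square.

turn right 58°, forward 1.3 m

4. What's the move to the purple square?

turn right 10°, forward 7.9 m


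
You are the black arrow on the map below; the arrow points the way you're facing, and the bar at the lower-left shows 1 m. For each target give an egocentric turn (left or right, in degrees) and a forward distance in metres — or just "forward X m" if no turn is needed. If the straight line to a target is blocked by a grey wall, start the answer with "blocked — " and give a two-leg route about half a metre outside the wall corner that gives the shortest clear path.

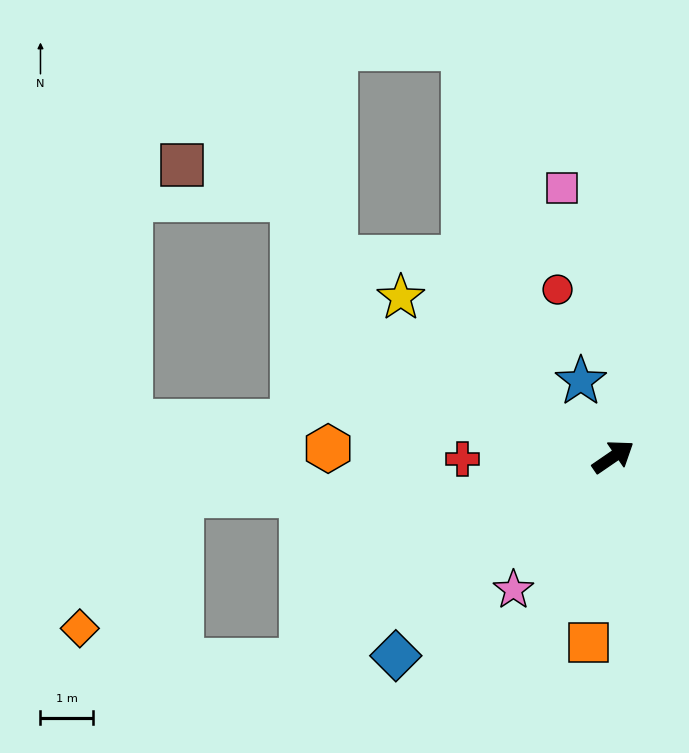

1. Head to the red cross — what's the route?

turn left 146°, forward 2.9 m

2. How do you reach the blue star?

turn left 79°, forward 1.6 m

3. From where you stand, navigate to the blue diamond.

turn right 172°, forward 5.6 m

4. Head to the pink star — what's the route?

turn right 161°, forward 3.2 m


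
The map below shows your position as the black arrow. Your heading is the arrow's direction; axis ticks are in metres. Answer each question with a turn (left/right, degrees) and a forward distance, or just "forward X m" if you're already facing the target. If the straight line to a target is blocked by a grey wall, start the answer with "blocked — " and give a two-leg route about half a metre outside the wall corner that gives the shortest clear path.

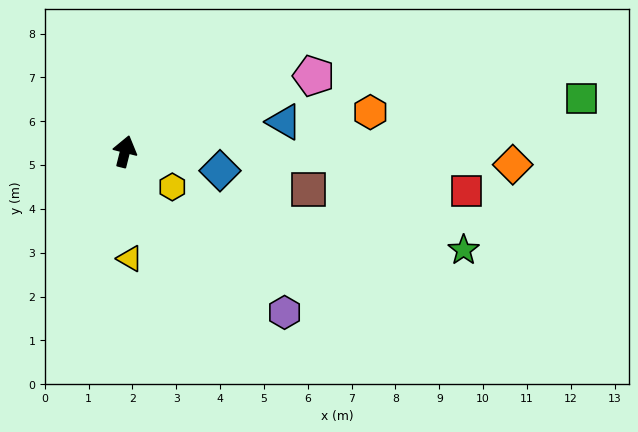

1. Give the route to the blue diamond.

turn right 87°, forward 2.2 m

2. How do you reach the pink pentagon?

turn right 54°, forward 4.6 m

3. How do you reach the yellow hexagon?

turn right 113°, forward 1.3 m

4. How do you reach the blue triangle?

turn right 65°, forward 3.7 m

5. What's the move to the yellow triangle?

turn right 163°, forward 2.4 m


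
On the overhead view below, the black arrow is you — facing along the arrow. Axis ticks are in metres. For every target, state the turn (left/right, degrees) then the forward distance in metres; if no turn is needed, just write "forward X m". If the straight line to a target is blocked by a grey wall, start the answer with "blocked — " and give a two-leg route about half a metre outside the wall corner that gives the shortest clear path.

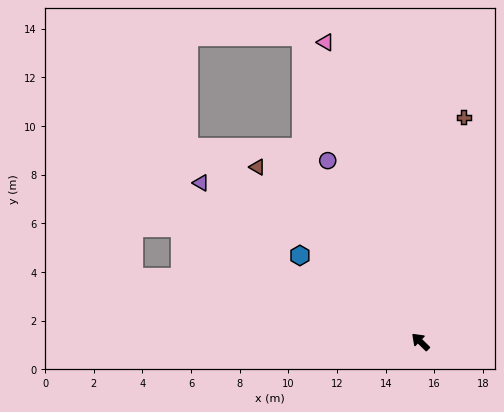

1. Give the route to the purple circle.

turn right 19°, forward 8.4 m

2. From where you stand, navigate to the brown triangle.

turn right 3°, forward 9.8 m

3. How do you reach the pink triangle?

turn right 28°, forward 12.9 m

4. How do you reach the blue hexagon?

turn left 9°, forward 6.1 m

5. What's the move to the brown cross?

turn right 57°, forward 9.4 m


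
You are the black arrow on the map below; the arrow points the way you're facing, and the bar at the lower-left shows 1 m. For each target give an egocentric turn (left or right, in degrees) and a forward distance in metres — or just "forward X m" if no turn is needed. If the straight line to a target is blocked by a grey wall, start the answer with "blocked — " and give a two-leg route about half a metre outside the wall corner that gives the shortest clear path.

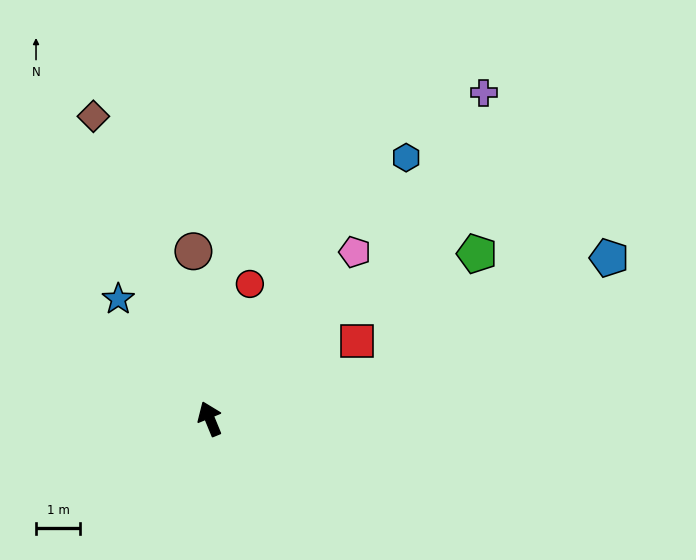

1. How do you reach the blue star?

turn left 15°, forward 3.4 m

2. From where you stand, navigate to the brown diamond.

forward 7.3 m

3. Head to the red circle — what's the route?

turn right 39°, forward 3.2 m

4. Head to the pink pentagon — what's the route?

turn right 63°, forward 5.0 m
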